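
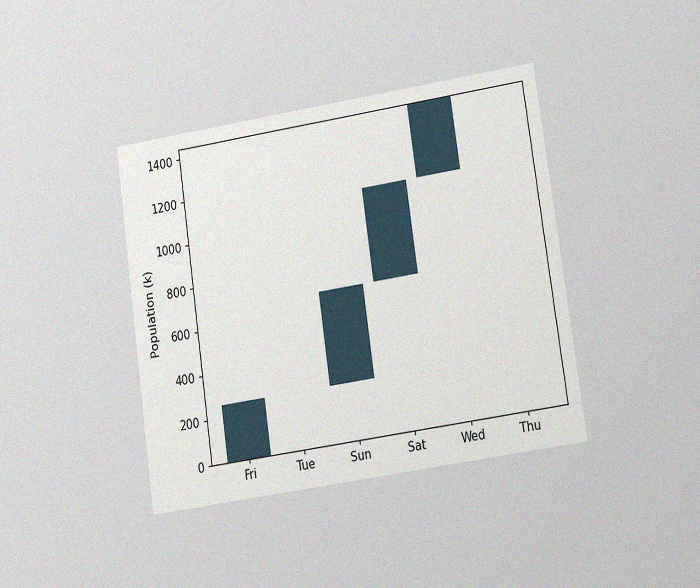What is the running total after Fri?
The chart is tilted about 8° counter-clockwise and viewed at a slight angle, with some photo noise. After Fri the running total reaches 255k.

255k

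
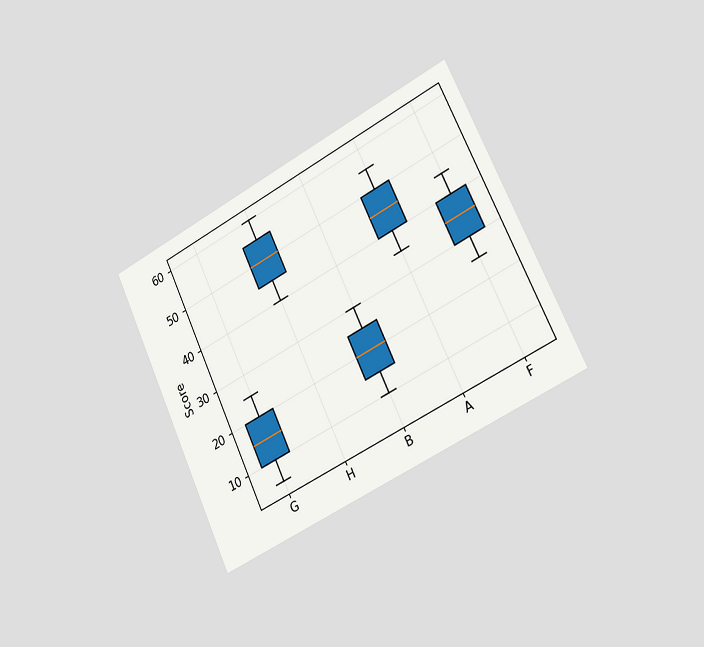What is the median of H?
The chart is tilted about 25° counter-clockwise and viewed slightly from the right. The median line in the H box sits at 50.

50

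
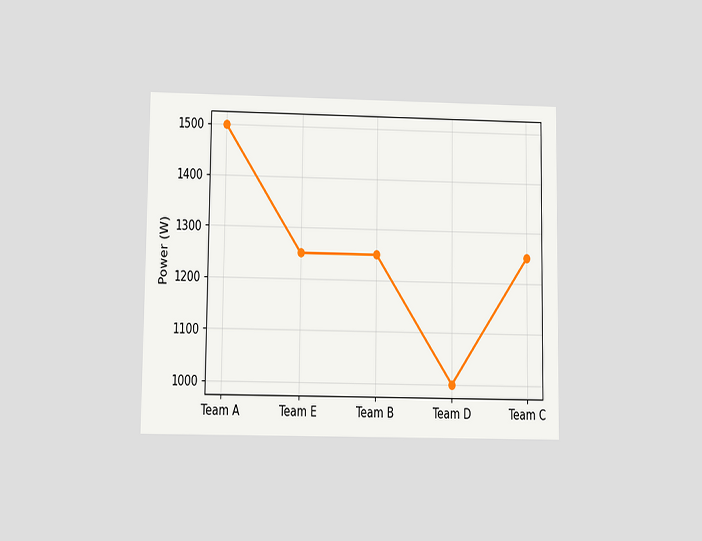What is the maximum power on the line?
1500W

The chart is viewed at a slight angle. The highest point is at Team A, and reading across to the y-axis gives 1500W.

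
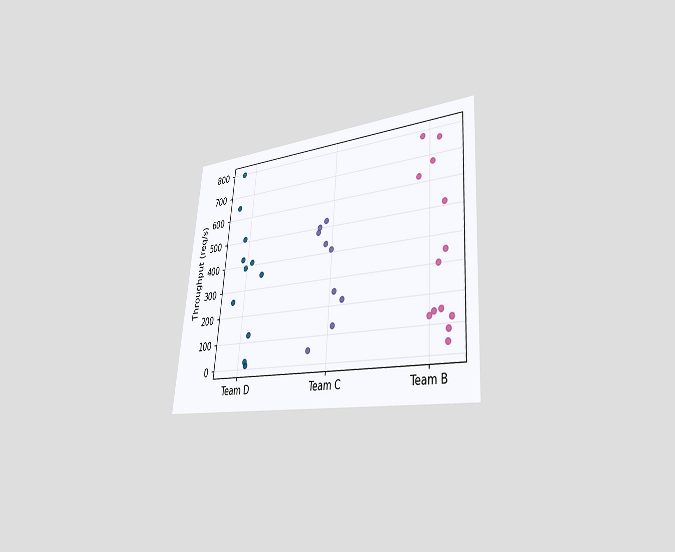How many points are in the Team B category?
13

The chart is tilted about 5° clockwise and viewed slightly from the right. Counting the markers in the Team B column gives 13.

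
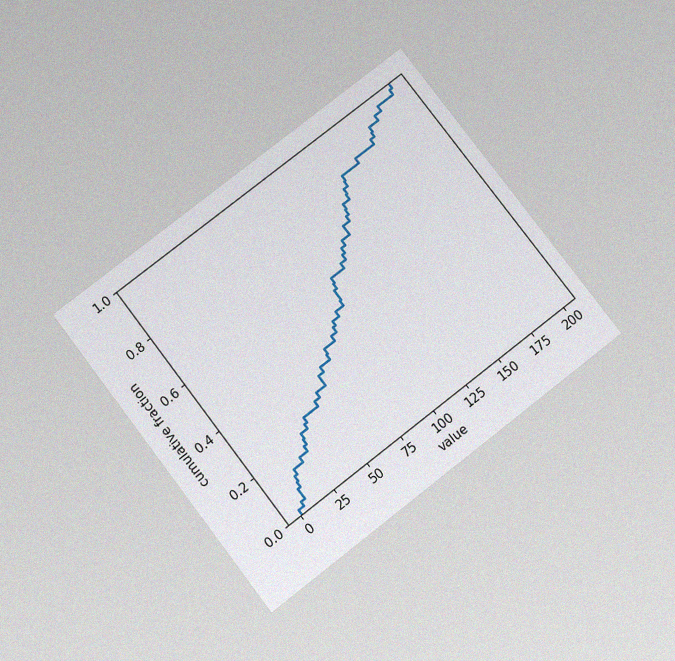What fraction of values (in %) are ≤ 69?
The chart is tilted about 38° counter-clockwise and viewed slightly from below, with some photo noise. At x=69 the ECDF step is at 38%.

38%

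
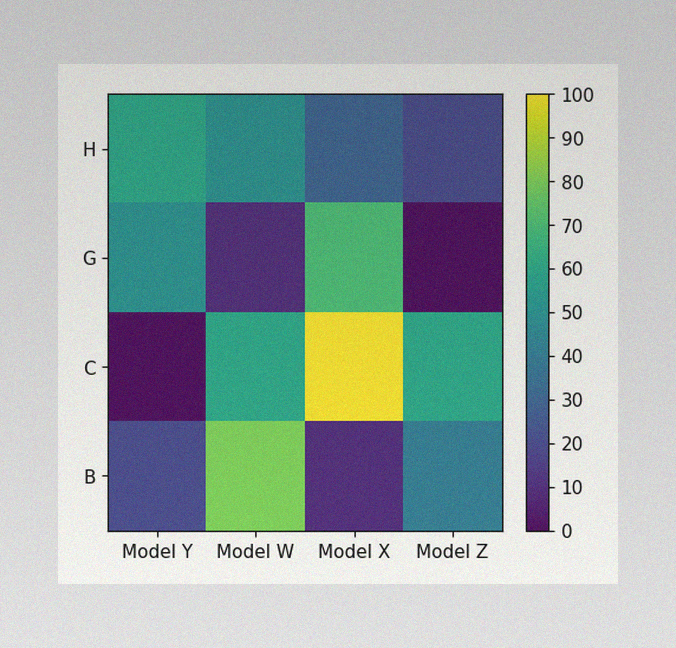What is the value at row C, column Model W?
60

The image has some photo noise and uneven lighting. Matching cell (C, Model W) against the colorbar gives 60.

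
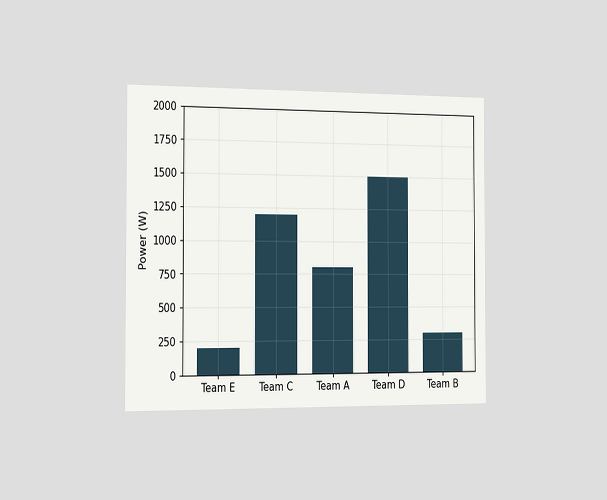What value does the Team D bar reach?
The chart is viewed slightly from the left. Reading along the chart's y-axis, the Team D bar reaches 1500W.

1500W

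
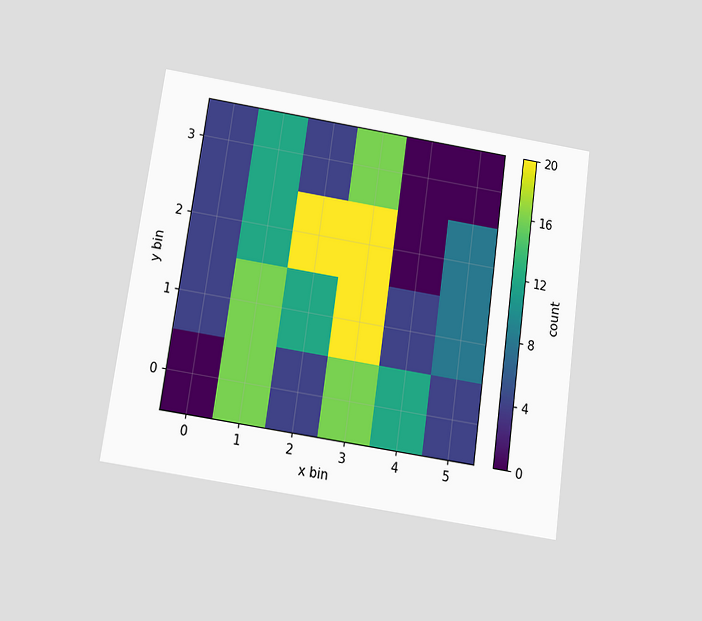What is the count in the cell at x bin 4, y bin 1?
The chart is tilted about 8° clockwise and viewed slightly from below. Matching the cell (4, 1) against the colorbar gives 4.

4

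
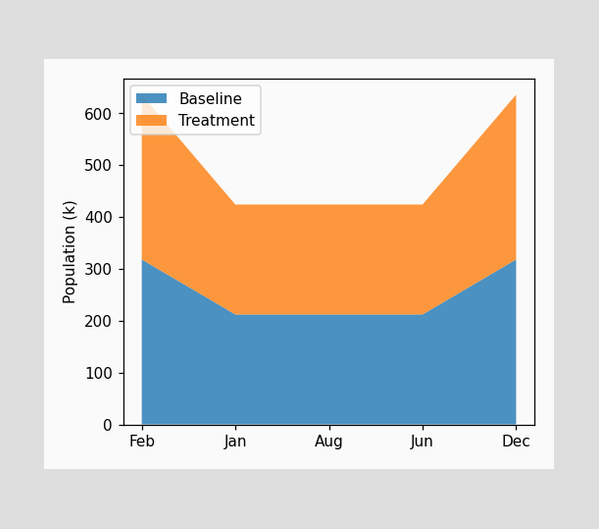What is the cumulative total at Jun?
The stacked total at Jun reaches 424k.

424k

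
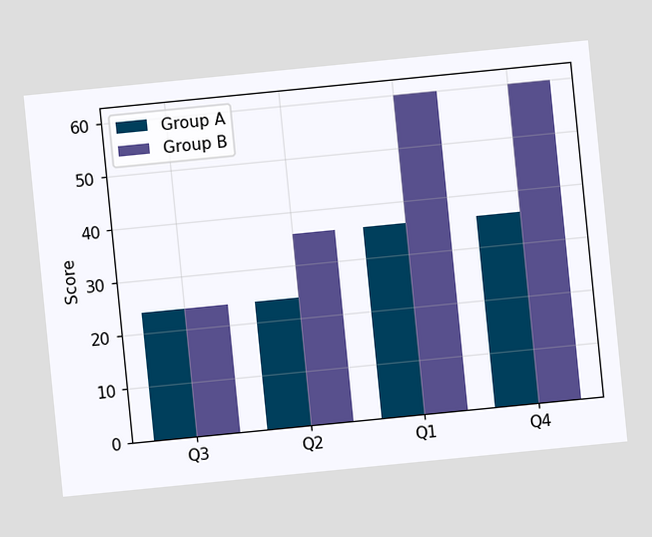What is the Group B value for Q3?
The chart is tilted about 6° counter-clockwise. The Group B bar at Q3 reaches 24 on the y-axis.

24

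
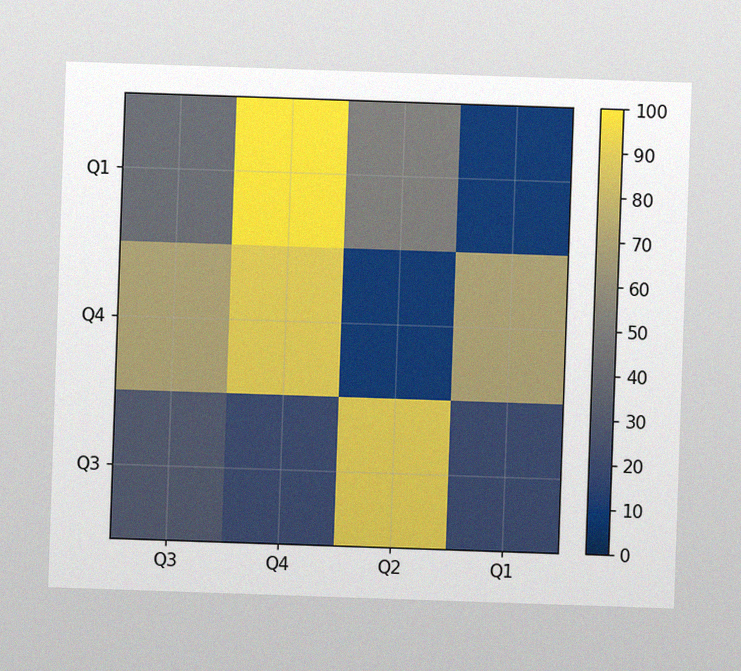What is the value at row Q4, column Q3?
70

The image has some photo noise and uneven lighting. Matching cell (Q4, Q3) against the colorbar gives 70.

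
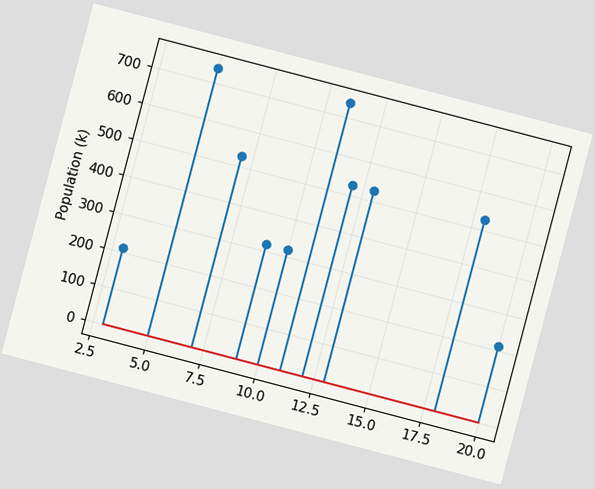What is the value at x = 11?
The chart is tilted about 15° clockwise. The stem at x=11 reaches 742k.

742k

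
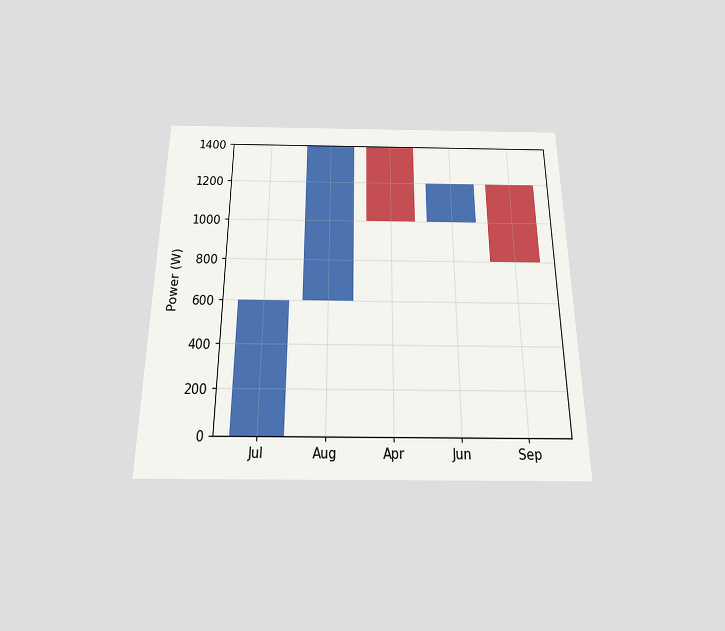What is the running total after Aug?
1400W

The chart is viewed slightly from below. After Aug the running total reaches 1400W.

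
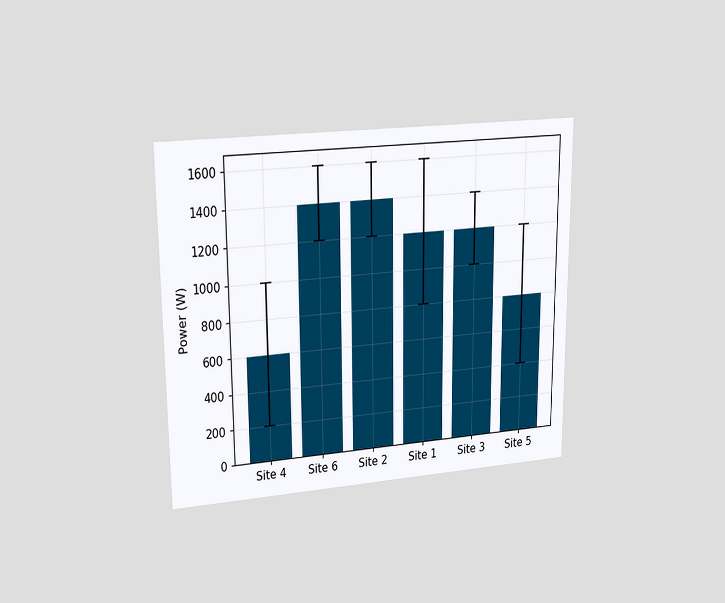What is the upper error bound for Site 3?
1400W

The chart is viewed at a slight angle. The Site 3 bar's upper whisker reaches 1400W.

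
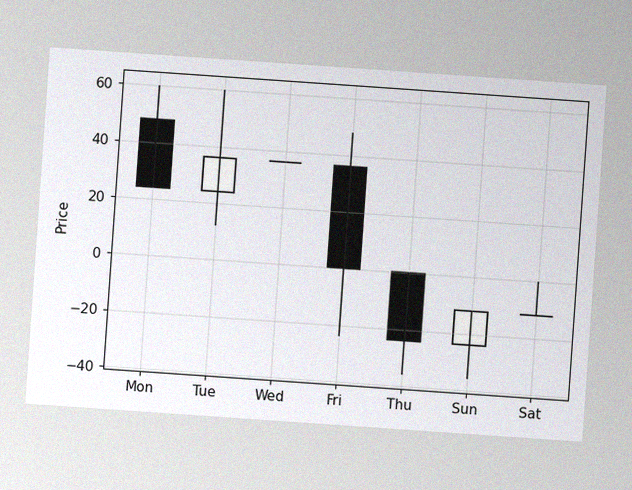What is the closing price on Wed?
36

The chart is tilted about 4° clockwise, with some photo noise. The Wed candle closes at 36.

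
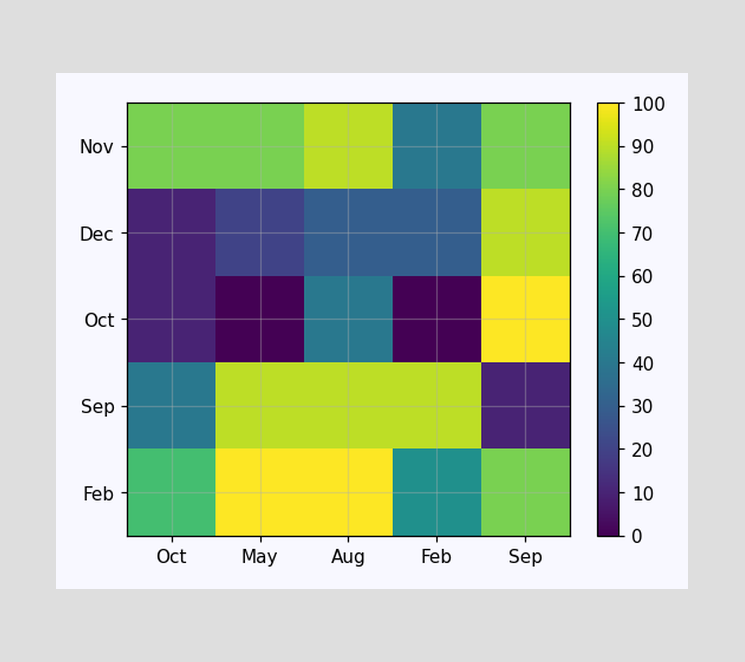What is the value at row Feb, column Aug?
100

Matching cell (Feb, Aug) against the colorbar gives 100.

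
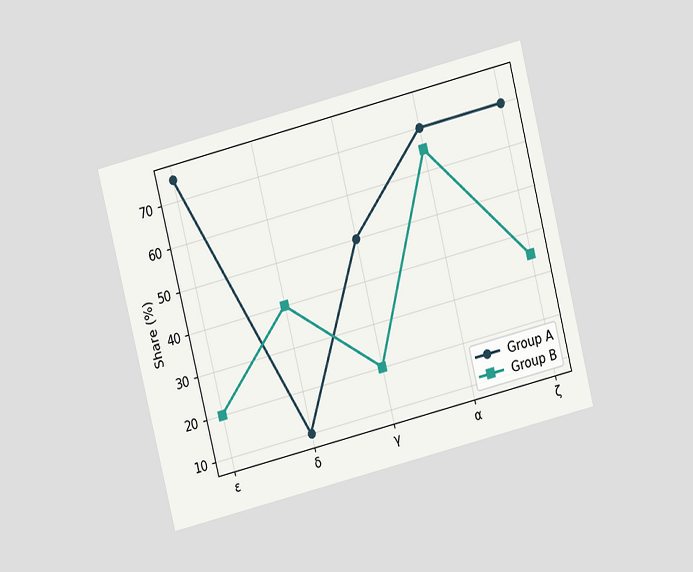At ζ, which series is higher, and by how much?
The chart is tilted about 14° counter-clockwise and viewed slightly from above. At ζ, Group A sits above the other line by 35%.

Group A, by 35%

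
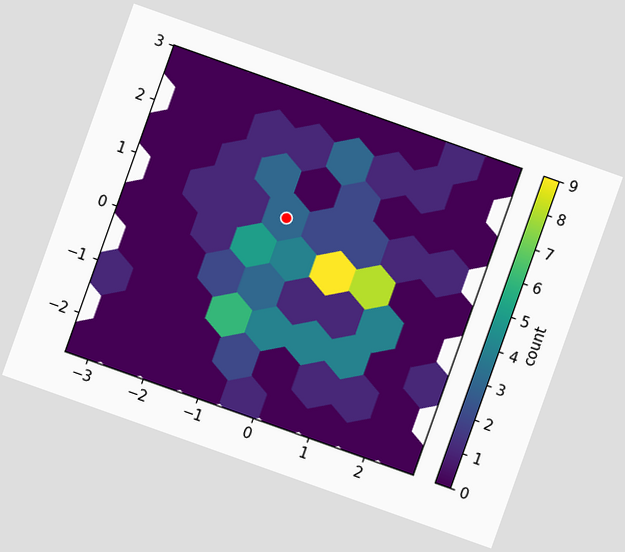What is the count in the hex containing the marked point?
3

The chart is tilted about 20° clockwise. The marked hex reads 3 on the colorbar.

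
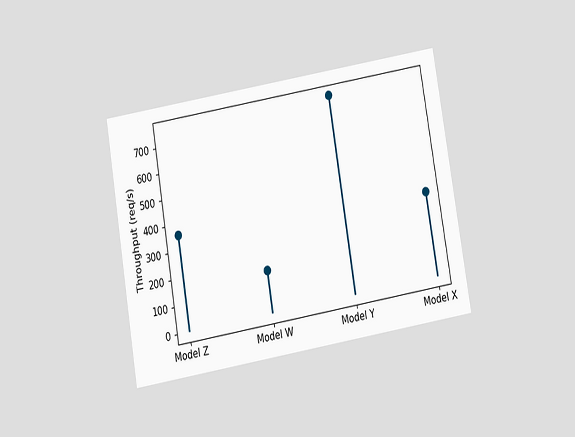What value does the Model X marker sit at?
320req/s

The chart is tilted about 10° counter-clockwise and viewed slightly from below. The Model X marker sits at 320req/s.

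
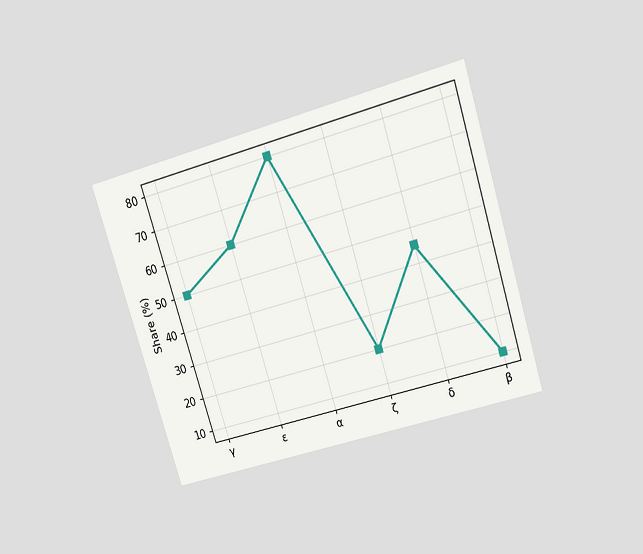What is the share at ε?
60%

The chart is tilted about 17° counter-clockwise and viewed slightly from above. At ε, the line is at 60%.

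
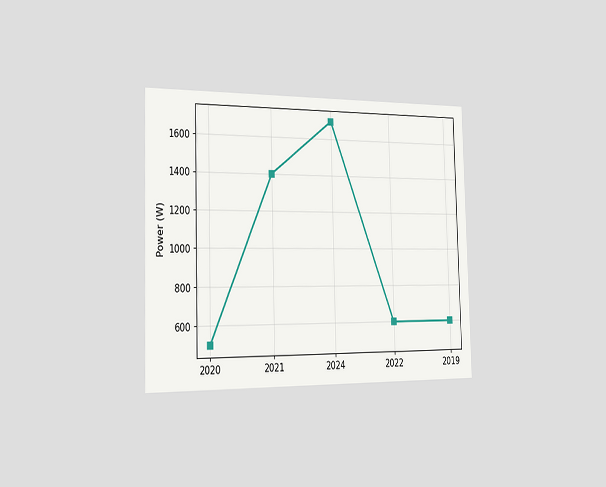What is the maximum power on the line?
1700W

The chart is viewed slightly from the left. The highest point is at 2024, and reading across to the y-axis gives 1700W.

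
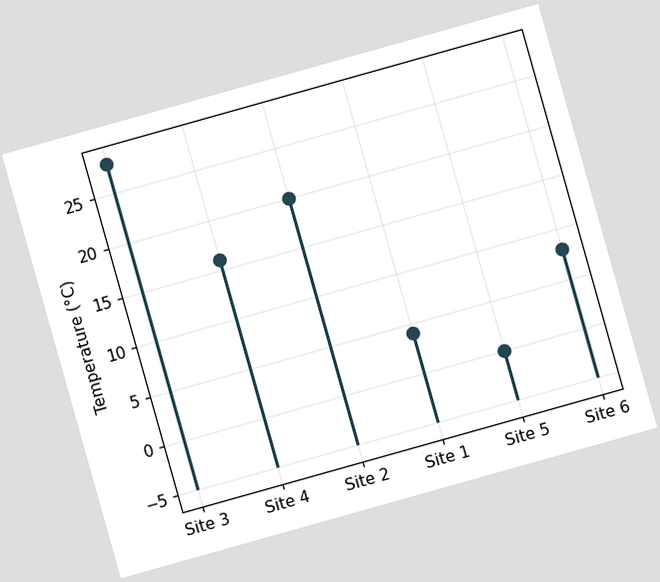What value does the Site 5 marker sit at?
The chart is tilted about 16° counter-clockwise. The Site 5 marker sits at 0°C.

0°C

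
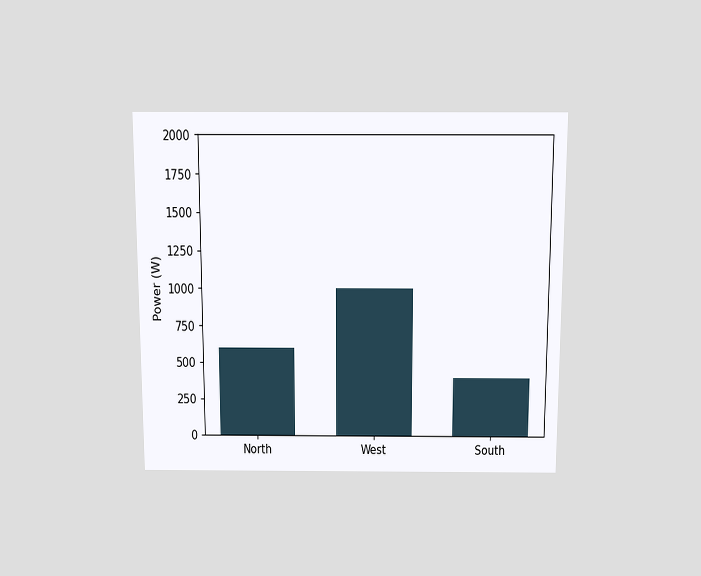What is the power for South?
The chart is viewed slightly from above. Reading along the chart's y-axis, the South bar reaches 400W.

400W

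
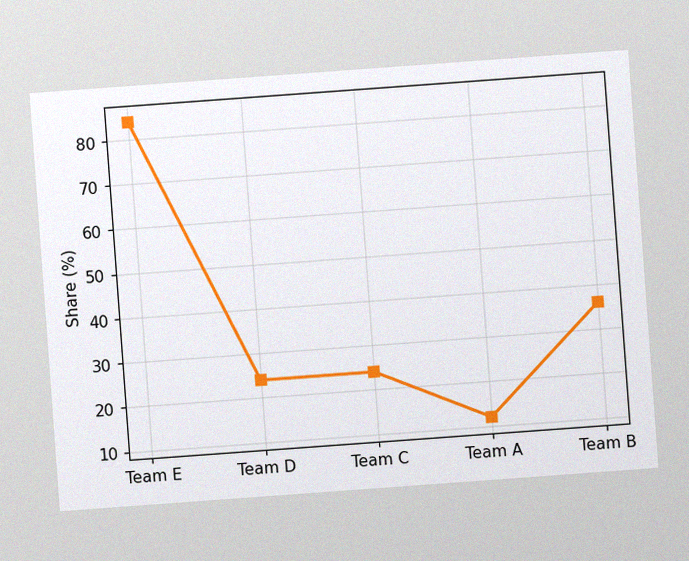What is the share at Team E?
84%

The chart is tilted about 4° counter-clockwise, with some photo noise. At Team E, the line is at 84%.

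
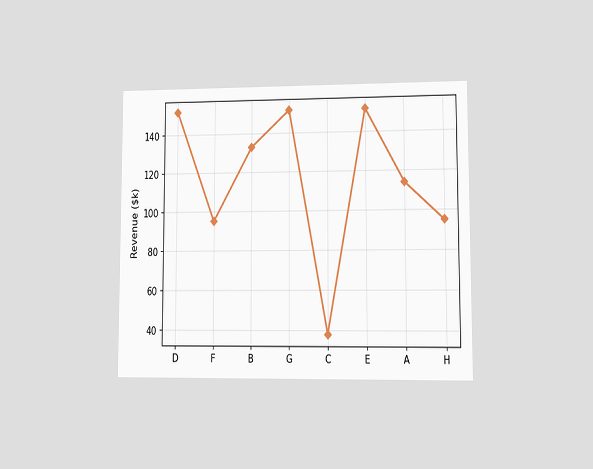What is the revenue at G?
The chart is viewed at a slight angle. At G, the line is at $152k.

$152k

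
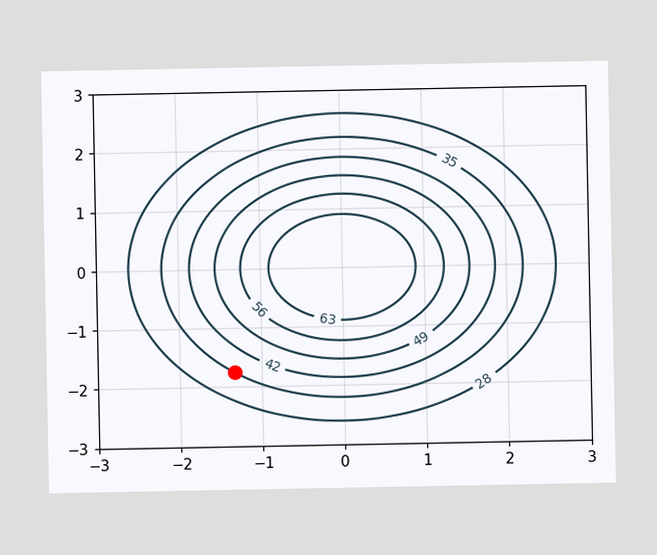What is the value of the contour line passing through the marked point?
35

The marked point sits on the contour labelled 35.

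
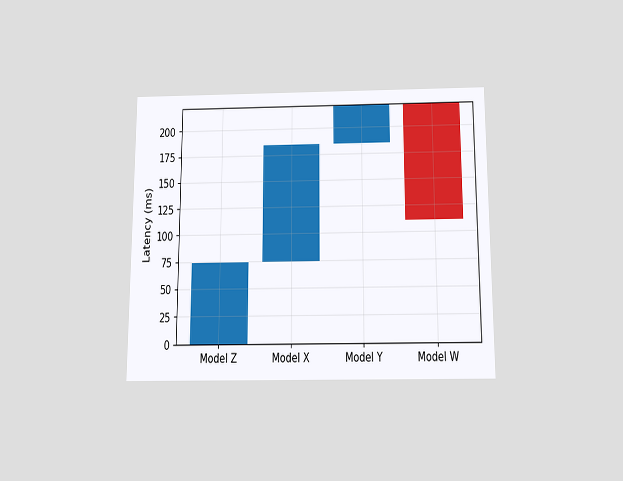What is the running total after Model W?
111ms

The chart is viewed slightly from below. After Model W the running total reaches 111ms.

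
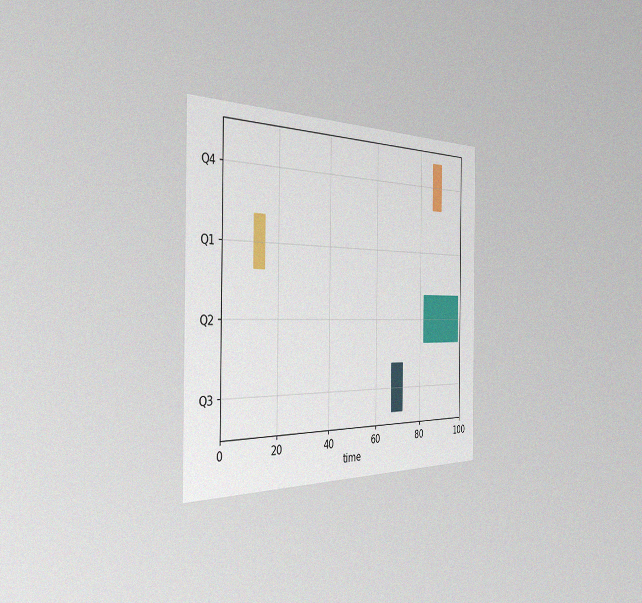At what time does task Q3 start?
67

The chart is viewed slightly from the left, with some photo noise. The Q3 bar begins at t=67.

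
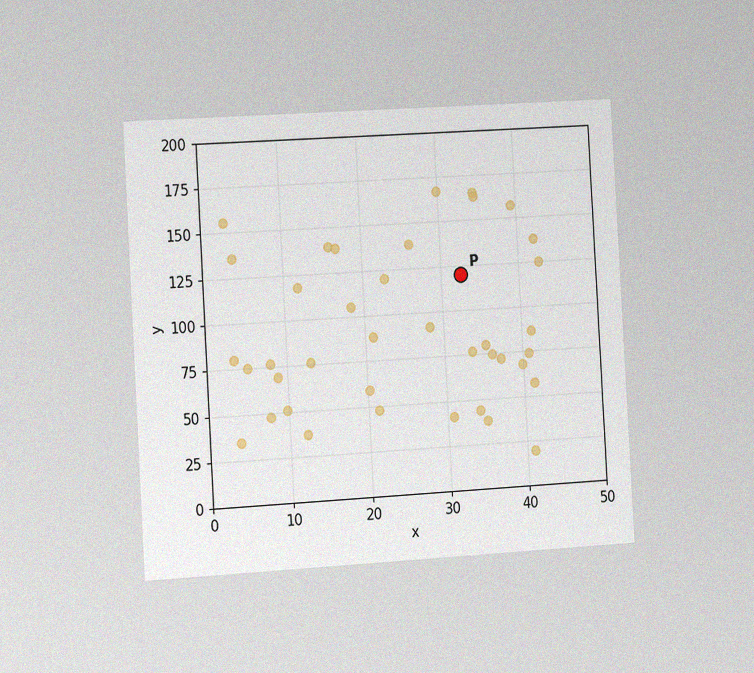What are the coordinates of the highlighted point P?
(32.5, 120)

The chart is tilted about 3° counter-clockwise and viewed slightly from the left, with some photo noise. Following the gridlines from P to each axis, P sits at (32.5, 120).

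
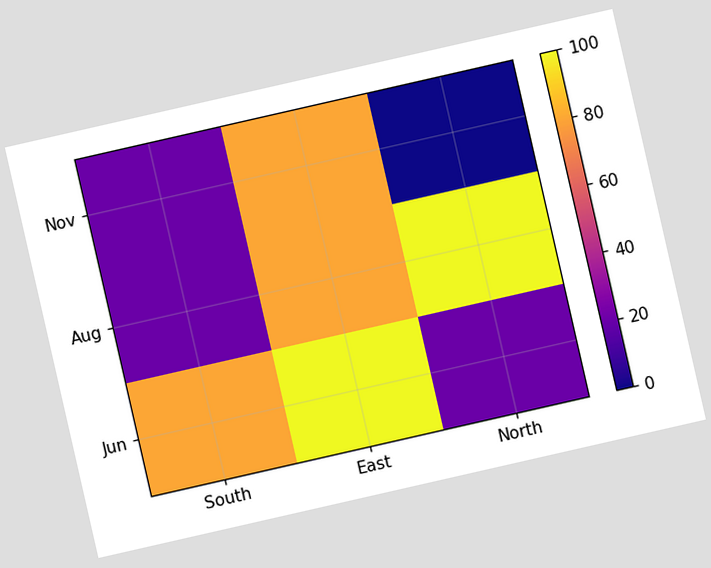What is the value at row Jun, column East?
The chart is tilted about 13° counter-clockwise. Matching cell (Jun, East) against the colorbar gives 100.

100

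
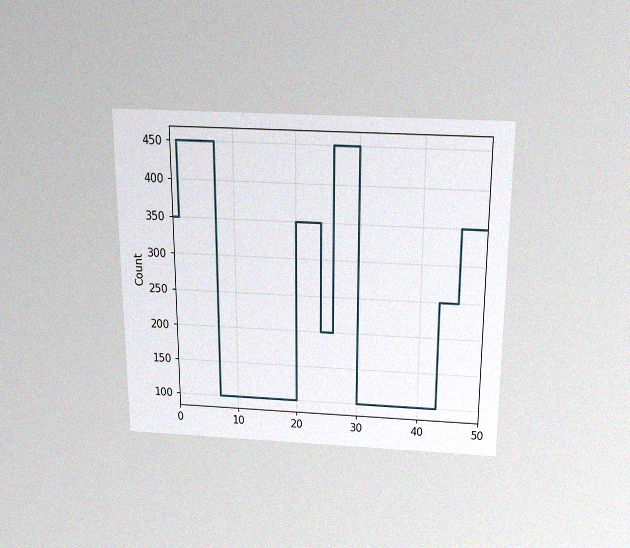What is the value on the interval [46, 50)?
350

The chart is viewed slightly from above, with some photo noise. On [46, 50) the step sits at 350.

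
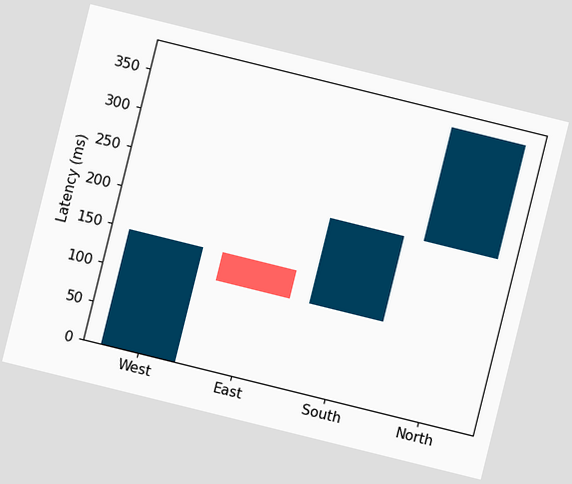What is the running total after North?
370ms

The chart is tilted about 14° clockwise. After North the running total reaches 370ms.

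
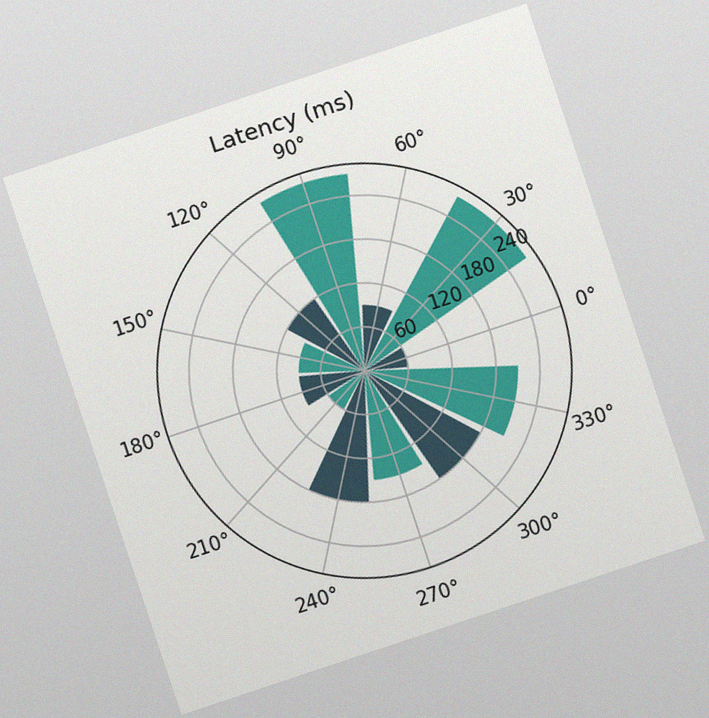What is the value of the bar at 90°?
270ms

The chart is tilted about 18° counter-clockwise, with some photo noise. The bar at 90° reaches 270ms on the radial axis.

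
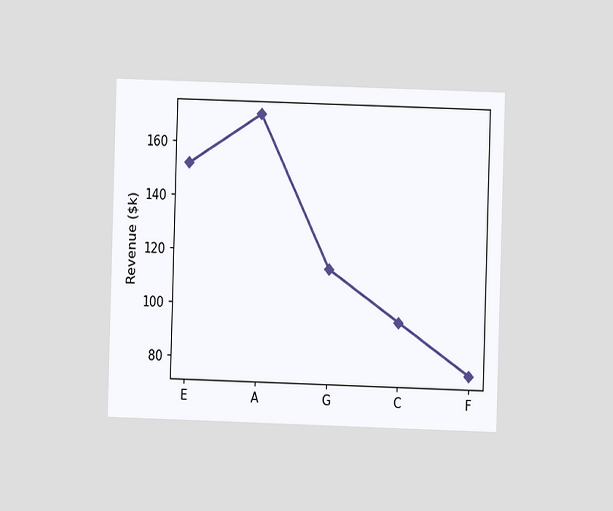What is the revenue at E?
$152k

The chart is viewed at a slight angle. At E, the line is at $152k.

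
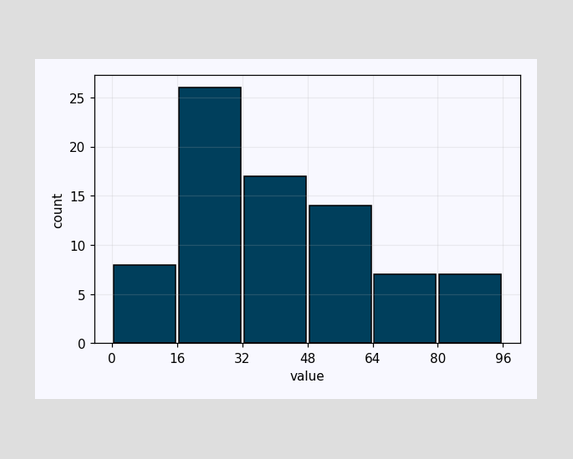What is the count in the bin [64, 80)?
The [64, 80) bin has height 7.

7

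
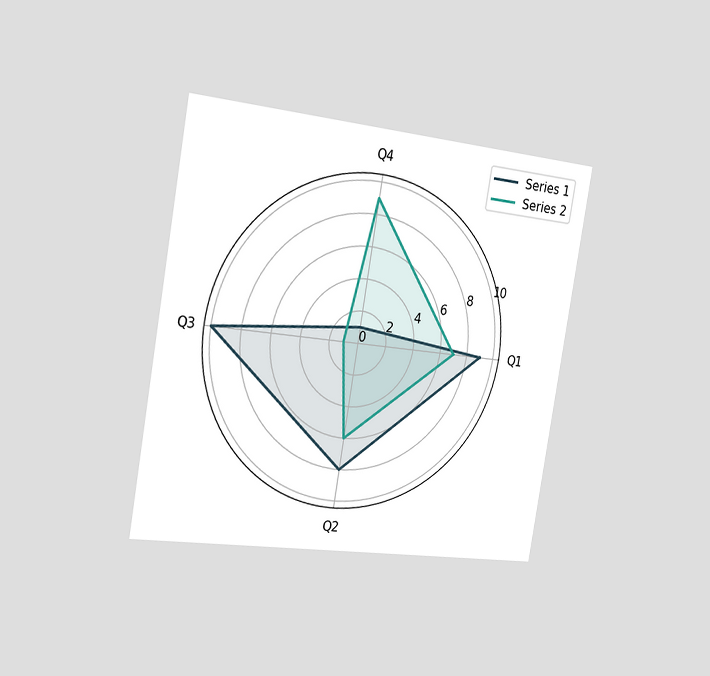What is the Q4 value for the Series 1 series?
The chart is tilted about 10° clockwise and viewed slightly from the left. On the Q4 axis, Series 1 reaches 1.

1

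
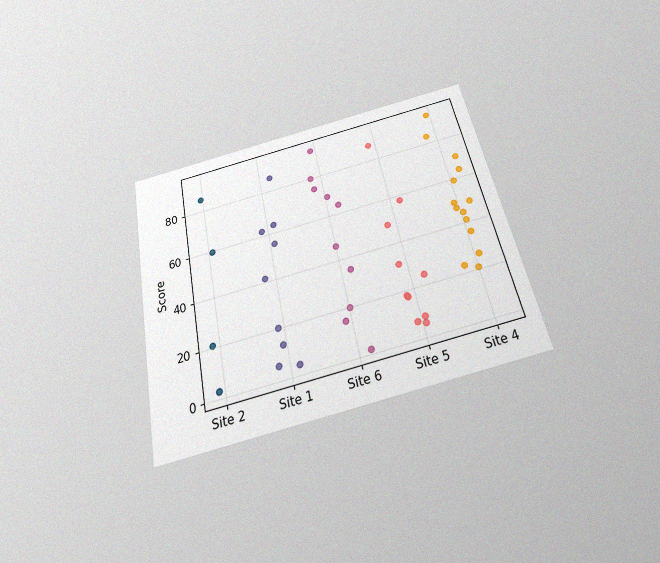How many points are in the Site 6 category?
10

The chart is tilted about 12° counter-clockwise and viewed slightly from below, with some photo noise. Counting the markers in the Site 6 column gives 10.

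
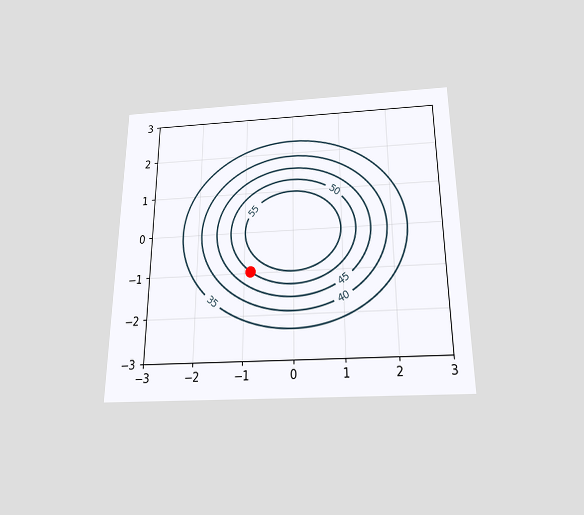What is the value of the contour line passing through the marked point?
The chart is viewed slightly from below. The marked point sits on the contour labelled 50.

50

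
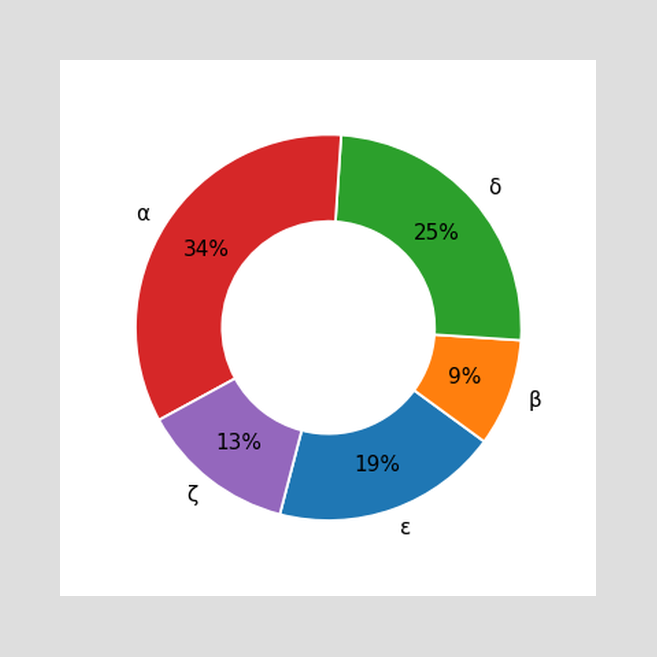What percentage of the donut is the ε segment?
The ε segment takes up 19% of the ring.

19%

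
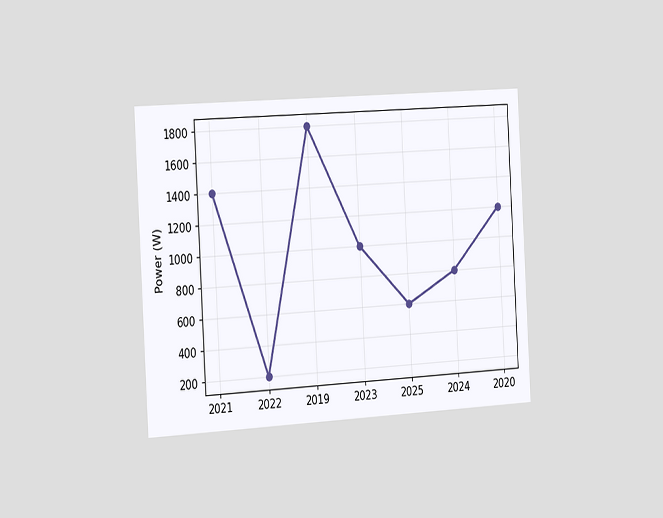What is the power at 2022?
The chart is tilted about 3° counter-clockwise and viewed slightly from the left. At 2022, the line is at 200W.

200W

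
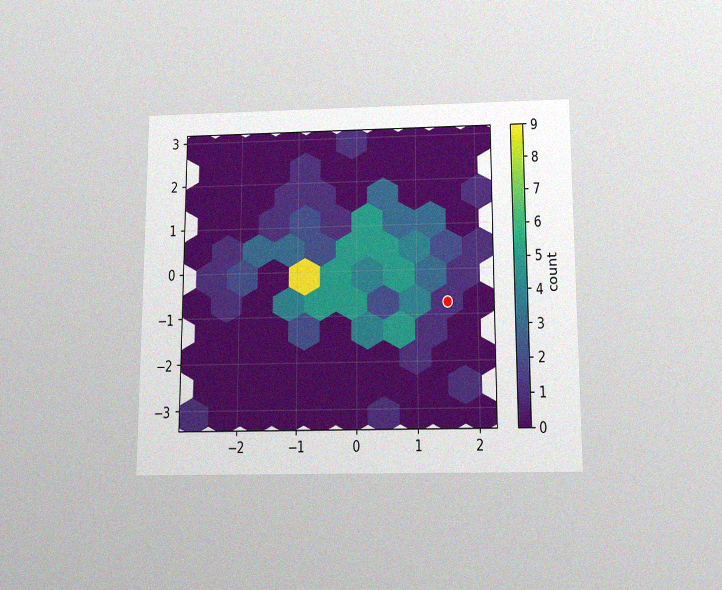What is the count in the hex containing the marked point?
1

The chart is viewed slightly from below, with some photo noise. The marked hex reads 1 on the colorbar.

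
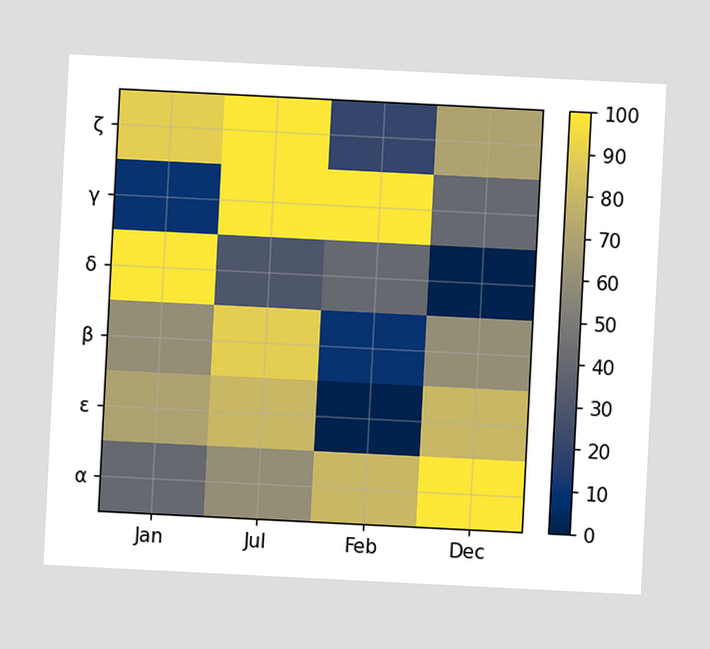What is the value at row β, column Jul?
90

The chart is tilted about 3° clockwise. Matching cell (β, Jul) against the colorbar gives 90.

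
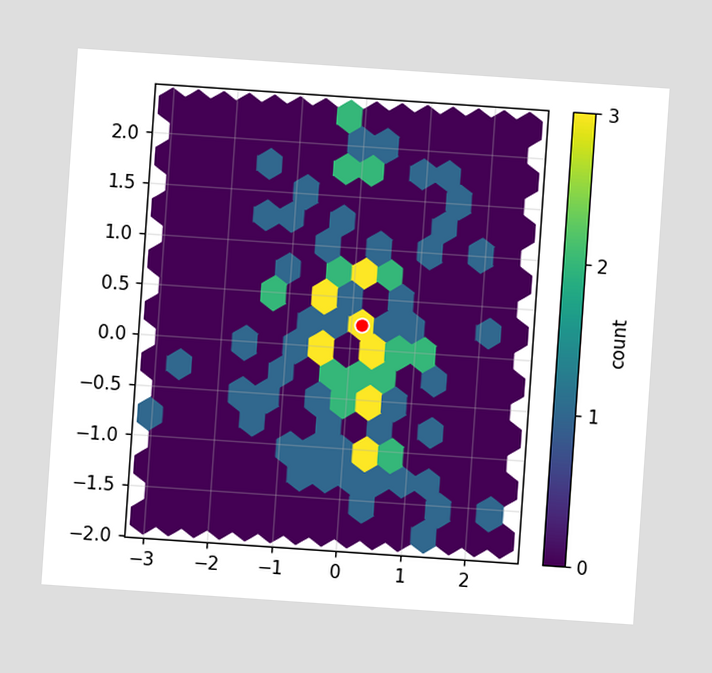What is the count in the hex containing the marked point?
The chart is tilted about 4° clockwise. The marked hex reads 3 on the colorbar.

3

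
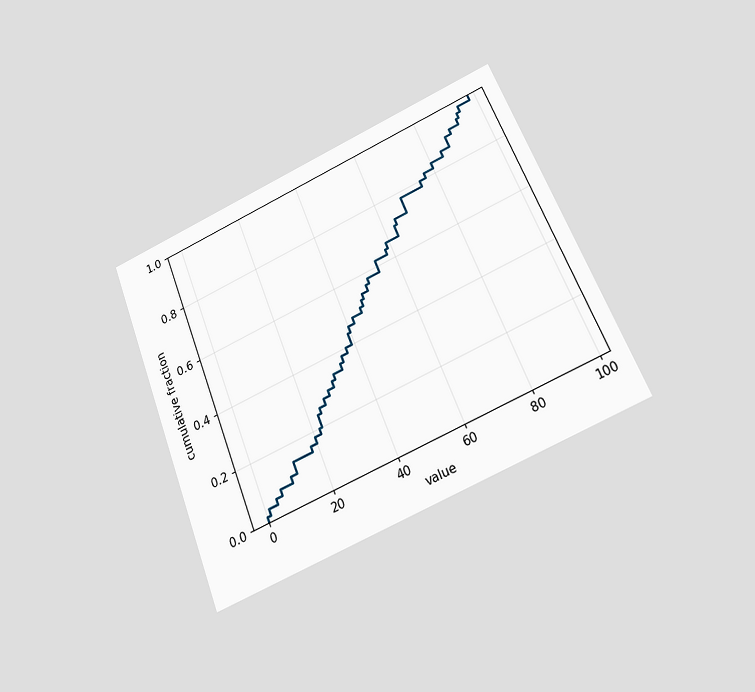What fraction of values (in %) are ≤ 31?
34%

The chart is tilted about 22° counter-clockwise and viewed at a slight angle. At x=31 the ECDF step is at 34%.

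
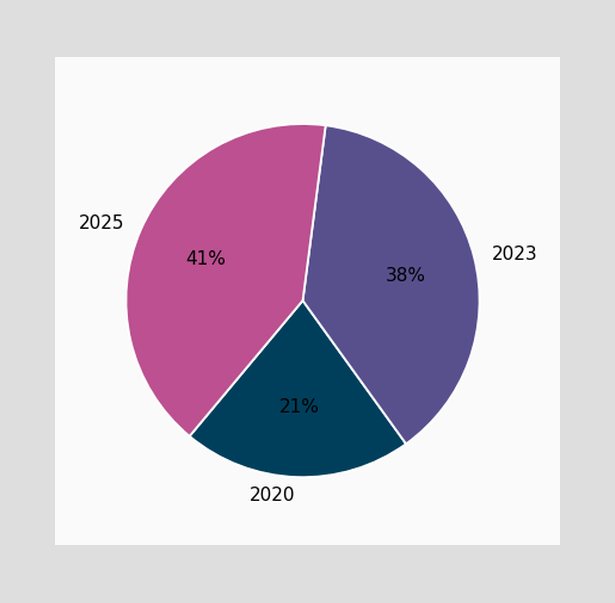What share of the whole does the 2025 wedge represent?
The 2025 slice takes up 41% of the pie.

41%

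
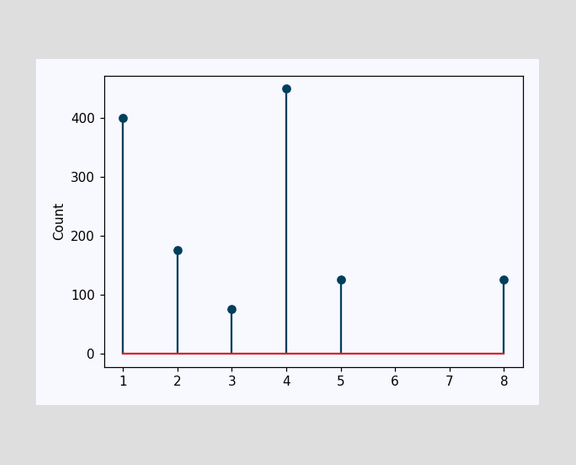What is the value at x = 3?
The stem at x=3 reaches 75.

75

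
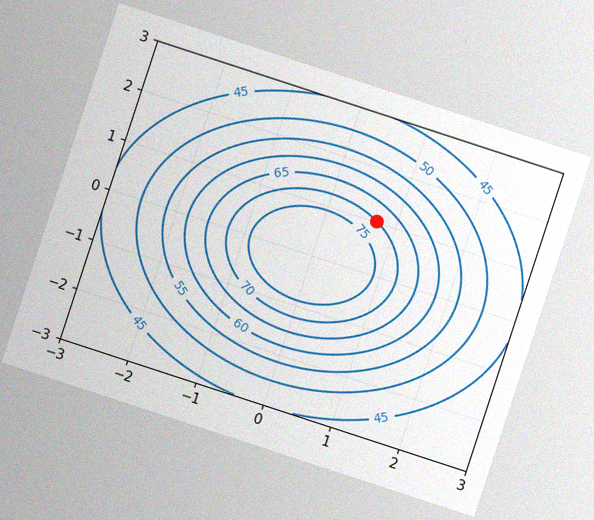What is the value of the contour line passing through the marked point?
70

The chart is tilted about 18° clockwise, with some photo noise. The marked point sits on the contour labelled 70.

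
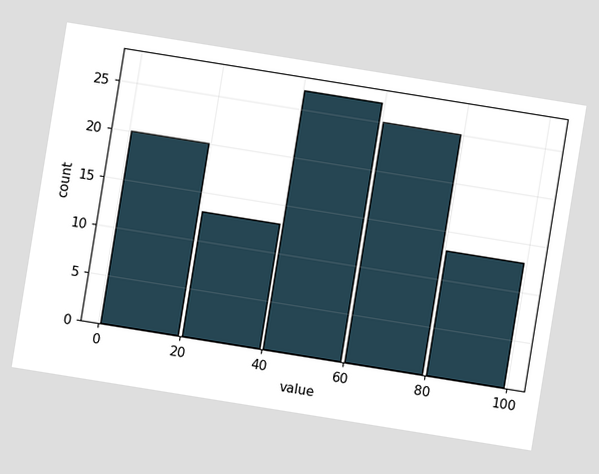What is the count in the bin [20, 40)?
13

The chart is tilted about 9° clockwise. The [20, 40) bin has height 13.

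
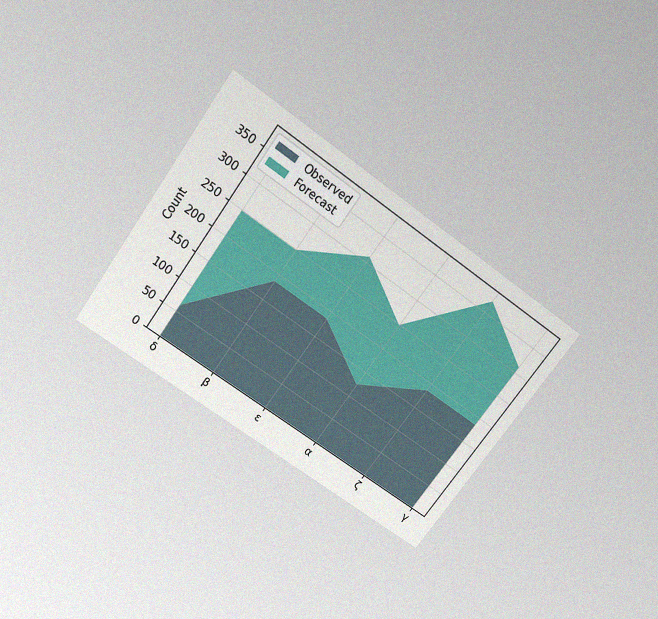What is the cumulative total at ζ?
372

The chart is tilted about 36° clockwise and viewed slightly from above, with some photo noise. The stacked total at ζ reaches 372.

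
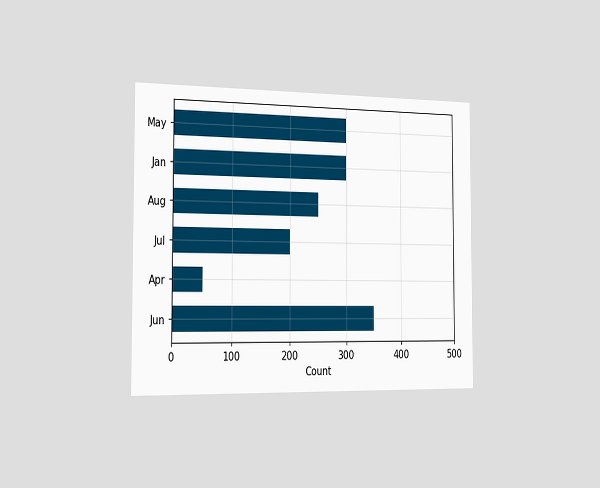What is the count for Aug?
250

The chart is viewed slightly from the left. Reading along the chart's x-axis, the Aug bar reaches 250.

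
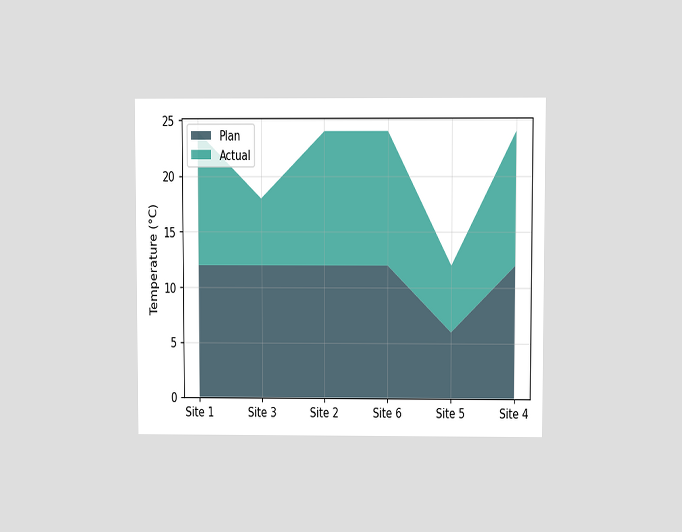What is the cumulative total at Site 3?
18°C

The chart is viewed at a slight angle. The stacked total at Site 3 reaches 18°C.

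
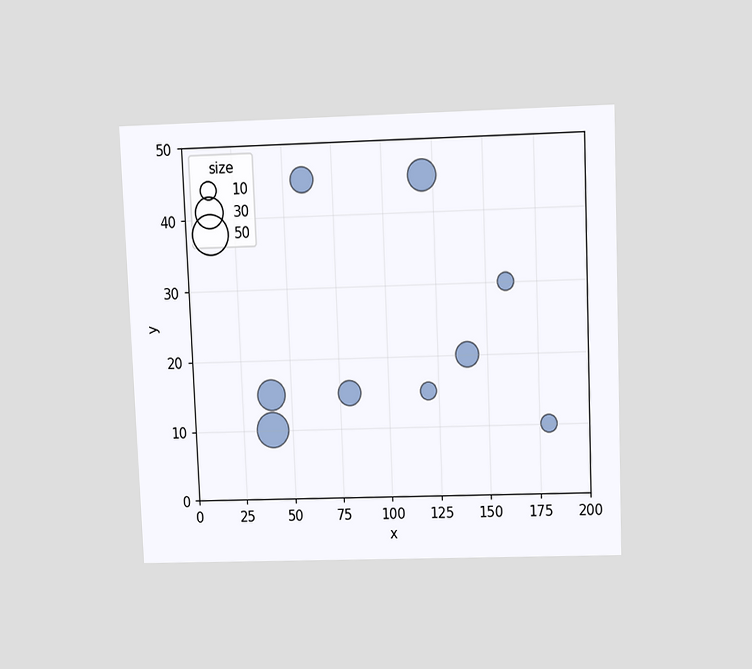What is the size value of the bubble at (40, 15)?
30

The chart is tilted about 2° counter-clockwise and viewed slightly from above. Matching the bubble at (40, 15) against the size legend gives 30.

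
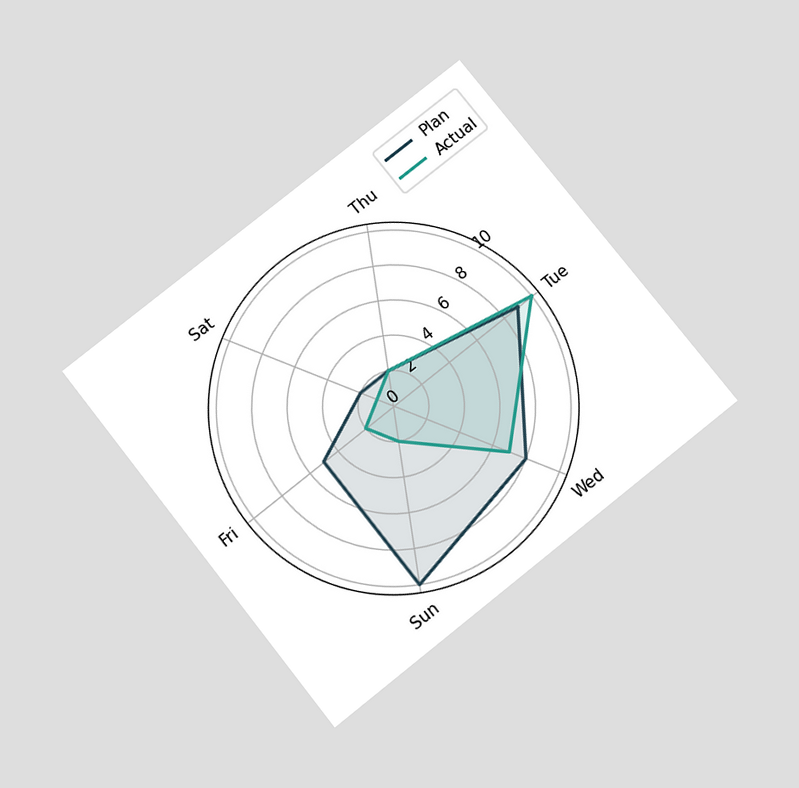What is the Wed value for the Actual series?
The chart is tilted about 38° counter-clockwise and viewed slightly from below. On the Wed axis, Actual reaches 7.

7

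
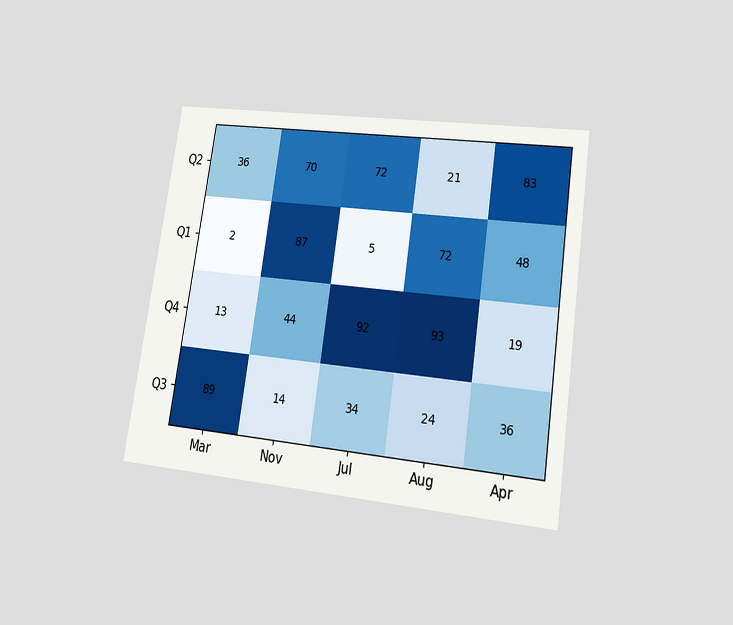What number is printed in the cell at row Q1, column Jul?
The chart is tilted about 8° clockwise and viewed at a slight angle. The (Q1, Jul) cell reads 5.

5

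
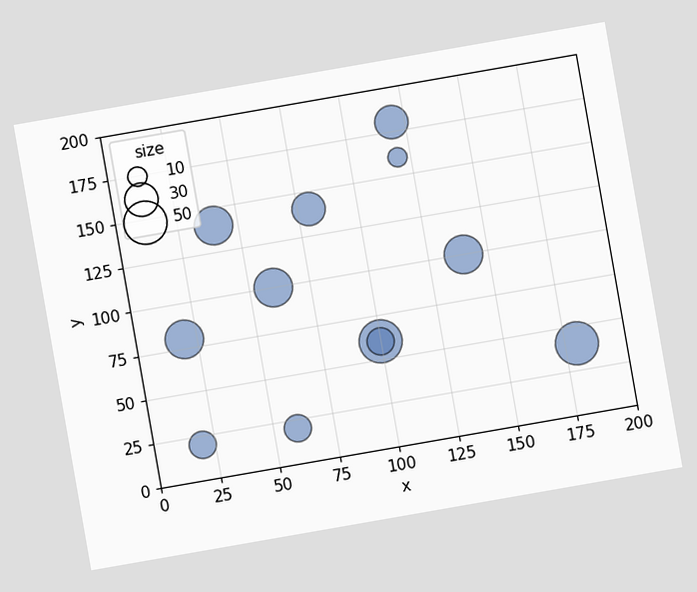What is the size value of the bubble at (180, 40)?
50

The chart is tilted about 10° counter-clockwise. Matching the bubble at (180, 40) against the size legend gives 50.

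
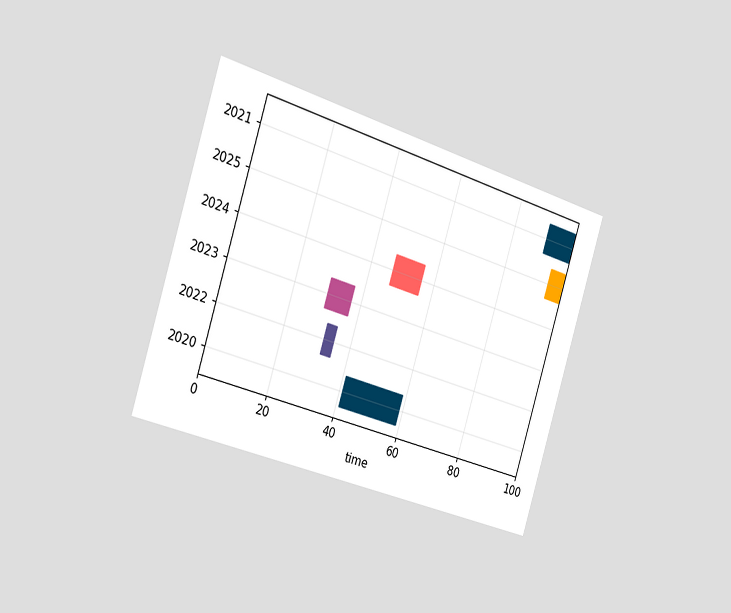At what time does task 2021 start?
The chart is tilted about 17° clockwise and viewed slightly from the left. The 2021 bar begins at t=91.

91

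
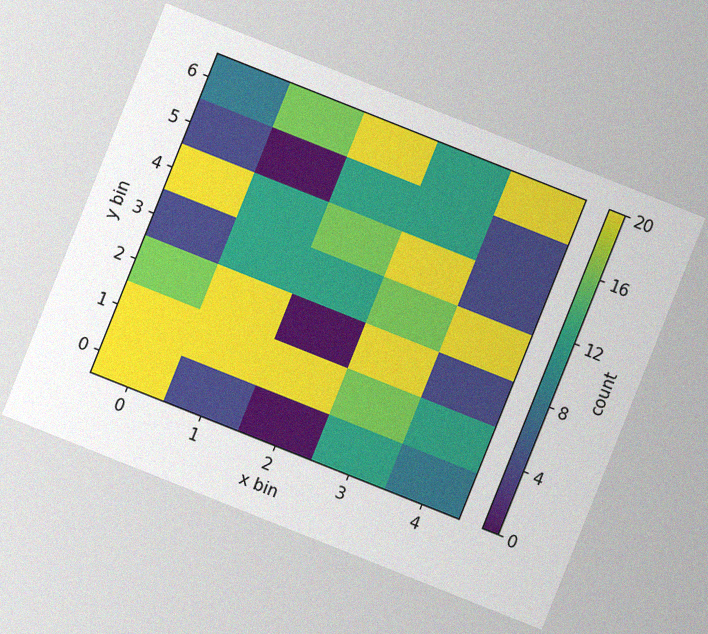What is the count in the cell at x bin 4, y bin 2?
4

The chart is tilted about 22° clockwise, with some photo noise. Matching the cell (4, 2) against the colorbar gives 4.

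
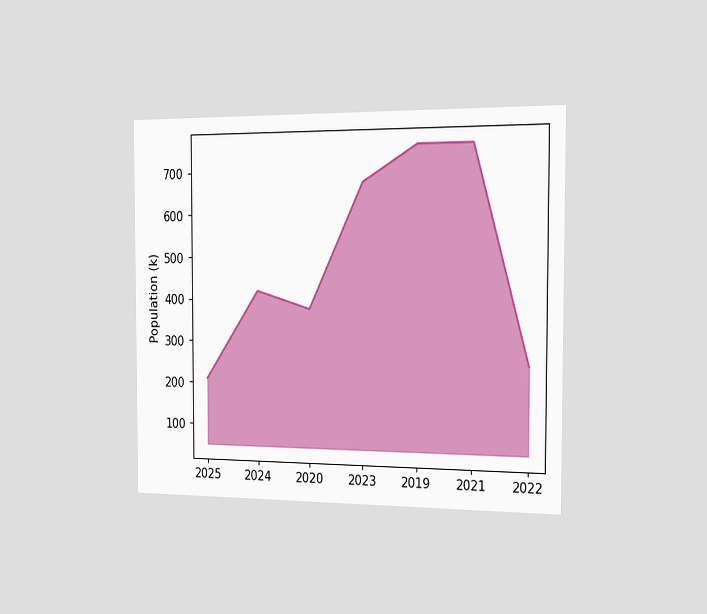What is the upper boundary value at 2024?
420k

The chart is viewed slightly from the right. At 2024 the upper boundary is at 420k.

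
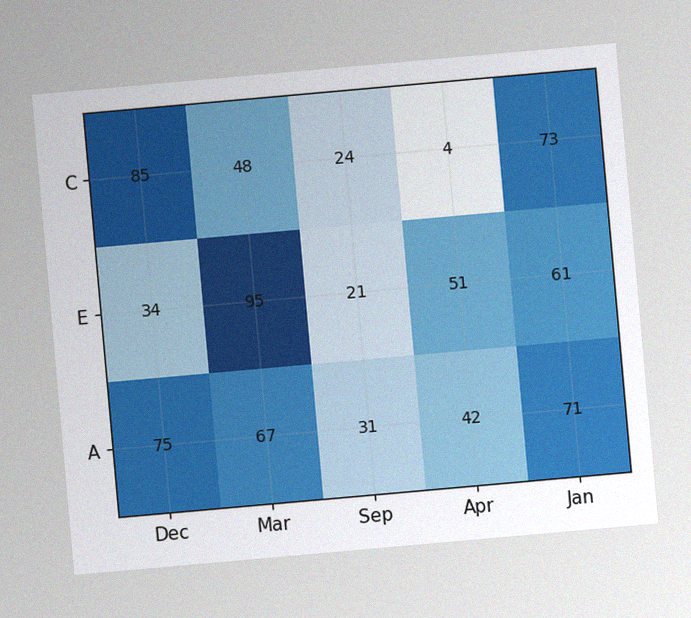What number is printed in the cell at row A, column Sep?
The chart is tilted about 5° counter-clockwise, with some photo noise. The (A, Sep) cell reads 31.

31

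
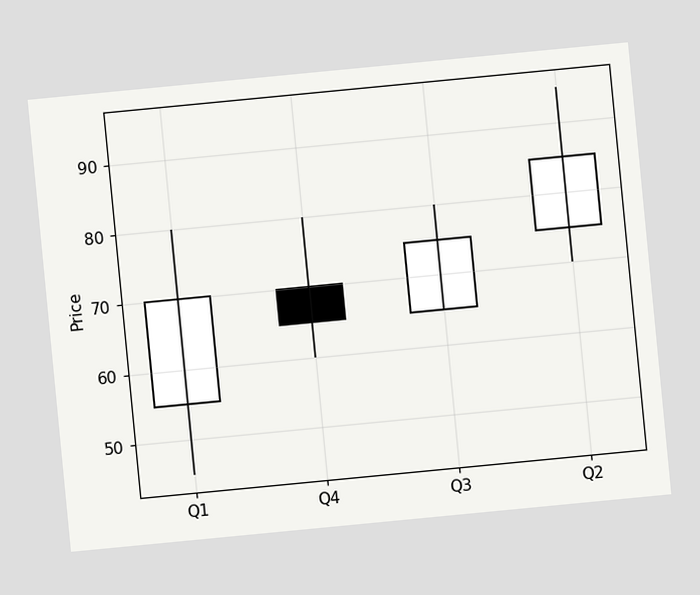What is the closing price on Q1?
The chart is tilted about 5° counter-clockwise. The Q1 candle closes at 70.

70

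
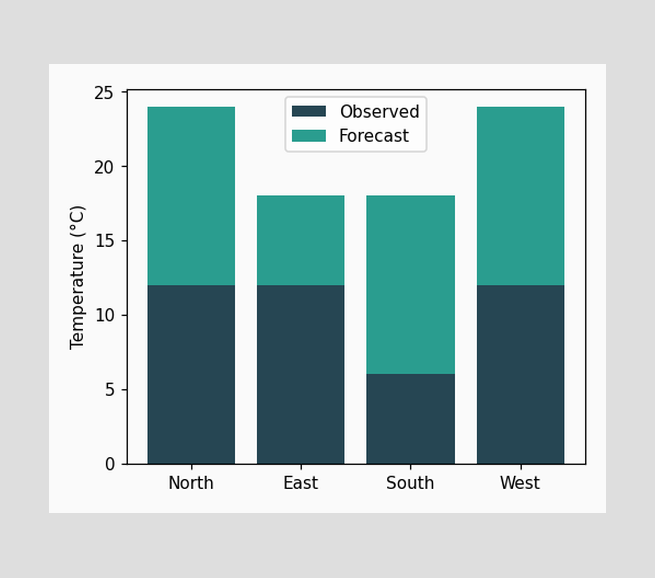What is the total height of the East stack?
The East stack's top reaches 18°C on the y-axis.

18°C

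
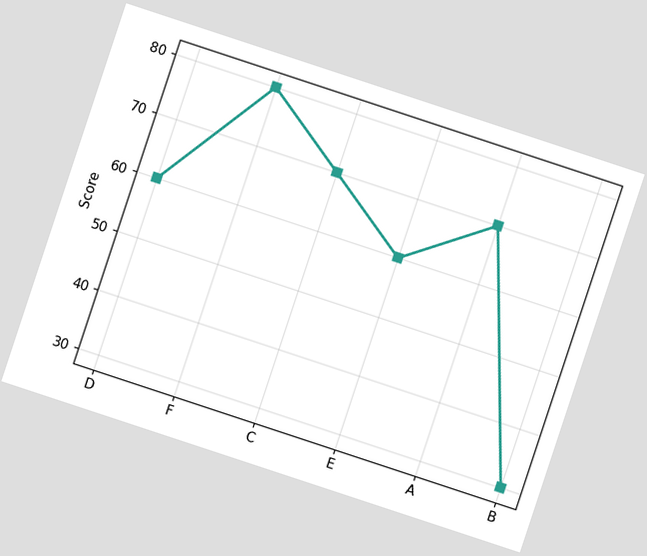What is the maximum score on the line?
80

The chart is tilted about 18° clockwise. The highest point is at F, and reading across to the y-axis gives 80.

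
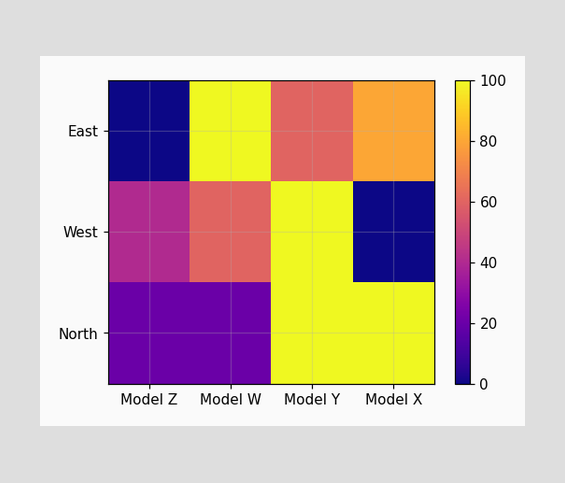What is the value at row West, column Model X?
Matching cell (West, Model X) against the colorbar gives 0.

0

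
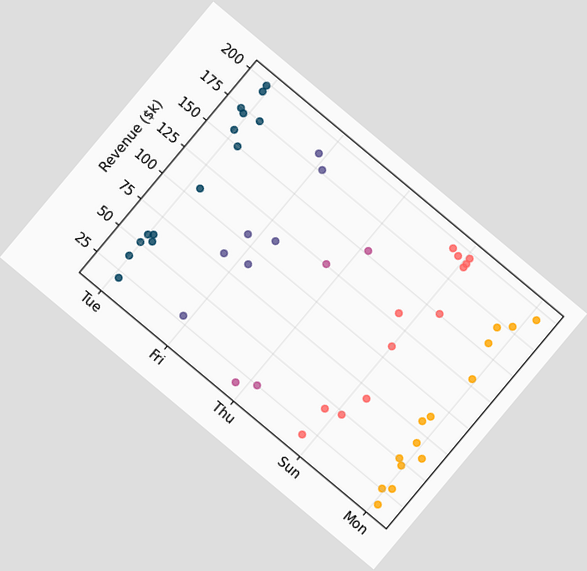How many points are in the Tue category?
The chart is tilted about 40° clockwise. Counting the markers in the Tue column gives 14.

14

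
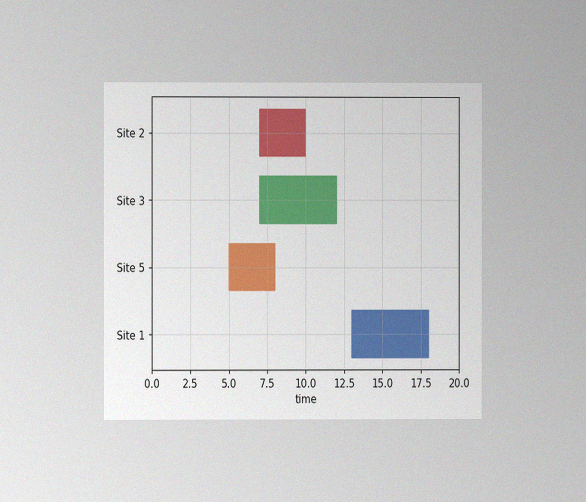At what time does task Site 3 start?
7

The chart is viewed at a slight angle, with some photo noise. The Site 3 bar begins at t=7.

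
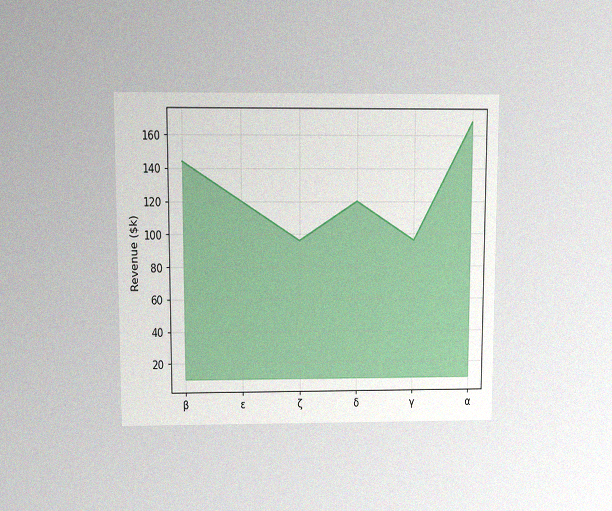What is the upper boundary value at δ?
The chart is viewed at a slight angle, with some photo noise. At δ the upper boundary is at $120k.

$120k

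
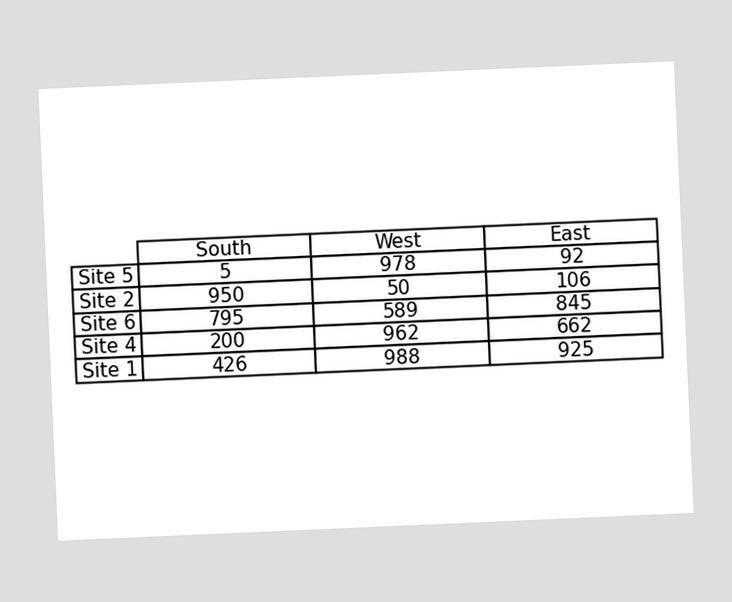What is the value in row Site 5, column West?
978

The chart is tilted about 3° counter-clockwise. The (Site 5, West) cell reads 978.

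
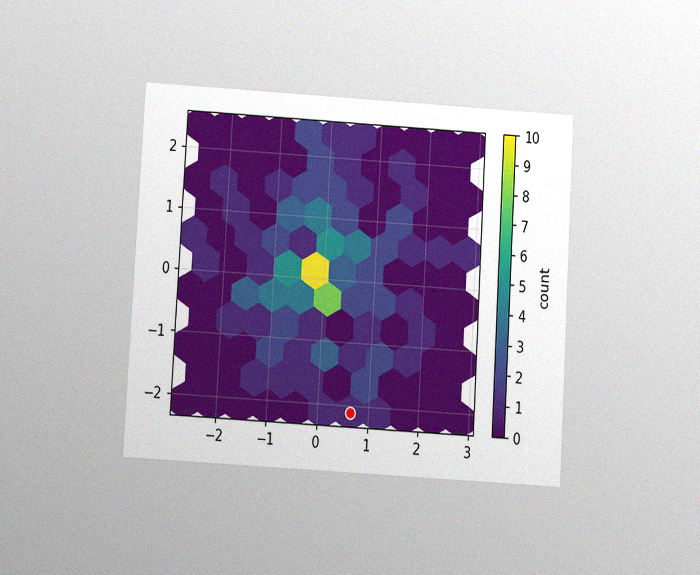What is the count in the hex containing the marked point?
The chart is tilted about 3° clockwise and viewed at a slight angle, with some photo noise. The marked hex reads 1 on the colorbar.

1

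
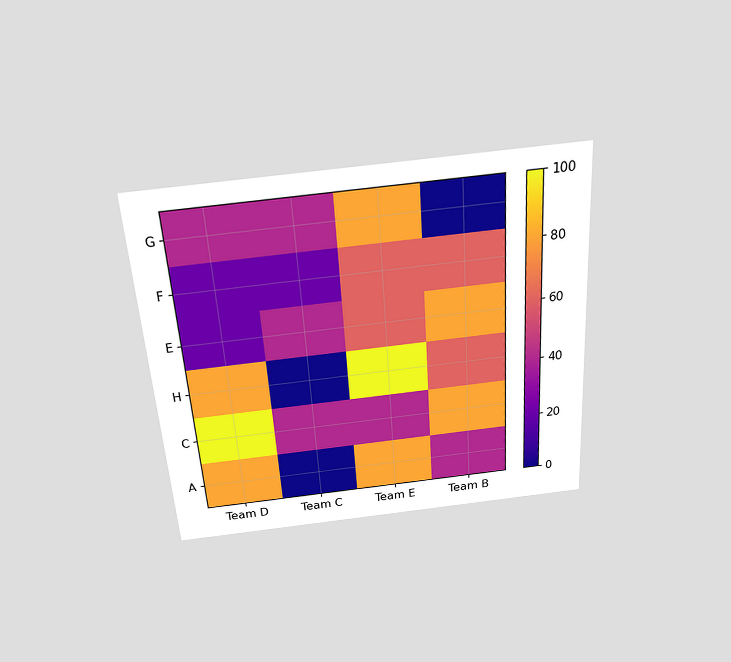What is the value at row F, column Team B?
60

The chart is tilted about 4° counter-clockwise and viewed slightly from above. Matching cell (F, Team B) against the colorbar gives 60.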